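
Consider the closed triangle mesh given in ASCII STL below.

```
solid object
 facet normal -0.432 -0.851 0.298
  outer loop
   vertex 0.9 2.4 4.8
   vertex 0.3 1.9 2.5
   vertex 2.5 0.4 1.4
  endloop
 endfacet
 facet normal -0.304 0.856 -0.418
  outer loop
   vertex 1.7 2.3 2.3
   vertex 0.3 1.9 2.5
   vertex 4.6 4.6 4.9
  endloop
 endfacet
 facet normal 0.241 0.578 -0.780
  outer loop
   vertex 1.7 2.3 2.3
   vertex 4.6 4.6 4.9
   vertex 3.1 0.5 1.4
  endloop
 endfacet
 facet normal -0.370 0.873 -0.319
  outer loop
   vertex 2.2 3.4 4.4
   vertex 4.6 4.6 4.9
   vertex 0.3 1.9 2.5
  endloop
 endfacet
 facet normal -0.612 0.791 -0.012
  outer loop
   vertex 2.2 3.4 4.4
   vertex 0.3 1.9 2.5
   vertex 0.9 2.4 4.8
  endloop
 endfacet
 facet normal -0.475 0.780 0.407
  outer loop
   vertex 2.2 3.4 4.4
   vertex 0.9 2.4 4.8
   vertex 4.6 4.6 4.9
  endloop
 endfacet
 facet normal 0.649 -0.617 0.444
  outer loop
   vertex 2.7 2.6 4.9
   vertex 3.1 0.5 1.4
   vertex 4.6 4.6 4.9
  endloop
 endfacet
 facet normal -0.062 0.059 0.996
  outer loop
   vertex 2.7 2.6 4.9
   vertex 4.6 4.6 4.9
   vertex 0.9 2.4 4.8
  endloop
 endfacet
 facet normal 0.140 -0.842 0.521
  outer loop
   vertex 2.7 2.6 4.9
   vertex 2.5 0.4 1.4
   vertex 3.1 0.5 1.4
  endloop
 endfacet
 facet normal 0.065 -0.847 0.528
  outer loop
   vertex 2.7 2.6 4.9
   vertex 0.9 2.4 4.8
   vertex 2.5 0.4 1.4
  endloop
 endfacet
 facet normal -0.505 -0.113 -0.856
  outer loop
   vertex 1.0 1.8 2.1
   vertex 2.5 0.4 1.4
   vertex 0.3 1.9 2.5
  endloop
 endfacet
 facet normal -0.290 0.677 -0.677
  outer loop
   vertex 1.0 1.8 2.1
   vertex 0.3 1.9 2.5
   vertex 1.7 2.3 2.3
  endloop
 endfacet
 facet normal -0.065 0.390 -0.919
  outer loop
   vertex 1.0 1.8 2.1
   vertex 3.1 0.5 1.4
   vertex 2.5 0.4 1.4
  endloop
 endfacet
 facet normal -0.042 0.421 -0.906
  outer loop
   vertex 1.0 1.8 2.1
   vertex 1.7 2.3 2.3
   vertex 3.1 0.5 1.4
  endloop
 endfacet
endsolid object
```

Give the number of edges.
21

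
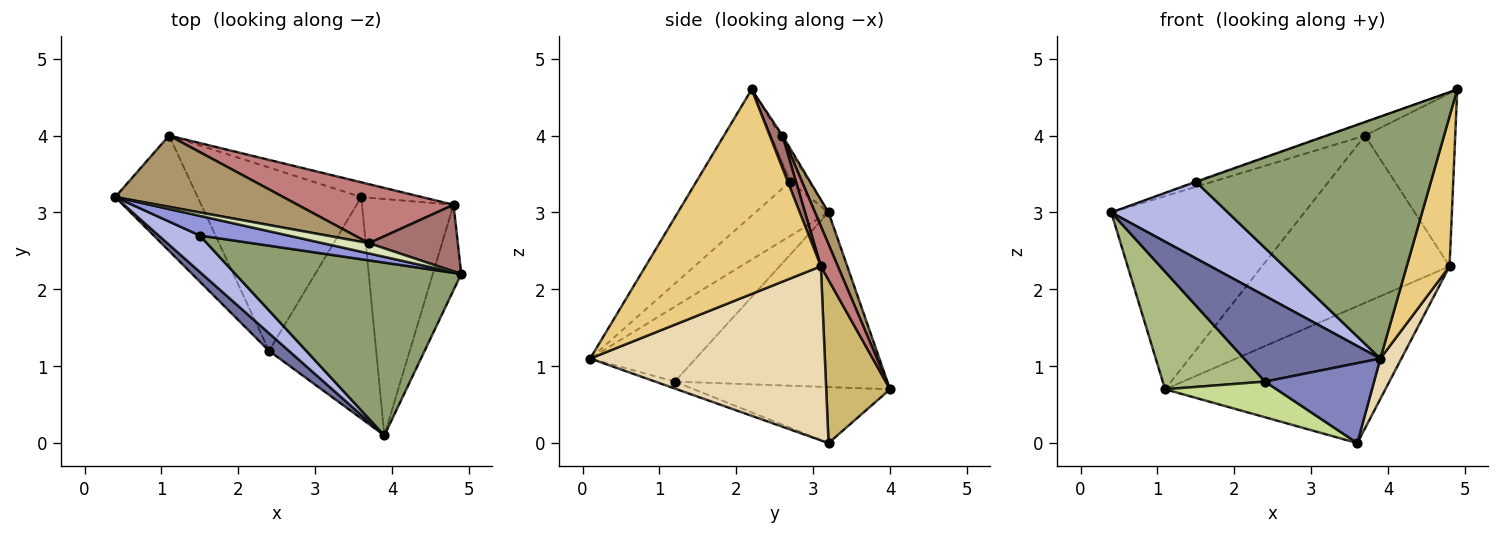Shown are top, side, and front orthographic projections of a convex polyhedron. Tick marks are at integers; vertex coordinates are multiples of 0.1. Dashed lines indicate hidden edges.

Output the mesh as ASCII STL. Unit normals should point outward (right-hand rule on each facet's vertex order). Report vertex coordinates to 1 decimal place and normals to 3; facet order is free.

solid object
 facet normal -0.604 -0.780 0.160
  outer loop
   vertex 2.4 1.2 0.8
   vertex 3.9 0.1 1.1
   vertex 0.4 3.2 3.0
  endloop
 endfacet
 facet normal -0.061 -0.339 -0.939
  outer loop
   vertex 2.4 1.2 0.8
   vertex 3.6 3.2 0.0
   vertex 3.9 0.1 1.1
  endloop
 endfacet
 facet normal -0.328 0.033 0.944
  outer loop
   vertex 1.5 2.7 3.4
   vertex 4.9 2.2 4.6
   vertex 0.4 3.2 3.0
  endloop
 endfacet
 facet normal -0.493 -0.786 0.374
  outer loop
   vertex 1.5 2.7 3.4
   vertex 0.4 3.2 3.0
   vertex 3.9 0.1 1.1
  endloop
 endfacet
 facet normal -0.309 -0.774 0.553
  outer loop
   vertex 1.5 2.7 3.4
   vertex 3.9 0.1 1.1
   vertex 4.9 2.2 4.6
  endloop
 endfacet
 facet normal -0.829 -0.399 -0.391
  outer loop
   vertex 1.1 4.0 0.7
   vertex 2.4 1.2 0.8
   vertex 0.4 3.2 3.0
  endloop
 endfacet
 facet normal -0.318 -0.181 -0.930
  outer loop
   vertex 1.1 4.0 0.7
   vertex 3.6 3.2 0.0
   vertex 2.4 1.2 0.8
  endloop
 endfacet
 facet normal -0.041 0.792 0.609
  outer loop
   vertex 3.7 2.6 4.0
   vertex 0.4 3.2 3.0
   vertex 4.9 2.2 4.6
  endloop
 endfacet
 facet normal 0.065 0.936 0.346
  outer loop
   vertex 3.7 2.6 4.0
   vertex 1.1 4.0 0.7
   vertex 0.4 3.2 3.0
  endloop
 endfacet
 facet normal 0.277 0.955 -0.103
  outer loop
   vertex 4.8 3.1 2.3
   vertex 3.6 3.2 0.0
   vertex 1.1 4.0 0.7
  endloop
 endfacet
 facet normal 0.963 -0.235 -0.134
  outer loop
   vertex 4.8 3.1 2.3
   vertex 4.9 2.2 4.6
   vertex 3.9 0.1 1.1
  endloop
 endfacet
 facet normal 0.882 -0.079 -0.464
  outer loop
   vertex 4.8 3.1 2.3
   vertex 3.9 0.1 1.1
   vertex 3.6 3.2 0.0
  endloop
 endfacet
 facet normal 0.130 0.925 0.356
  outer loop
   vertex 4.8 3.1 2.3
   vertex 3.7 2.6 4.0
   vertex 4.9 2.2 4.6
  endloop
 endfacet
 facet normal 0.085 0.940 0.331
  outer loop
   vertex 4.8 3.1 2.3
   vertex 1.1 4.0 0.7
   vertex 3.7 2.6 4.0
  endloop
 endfacet
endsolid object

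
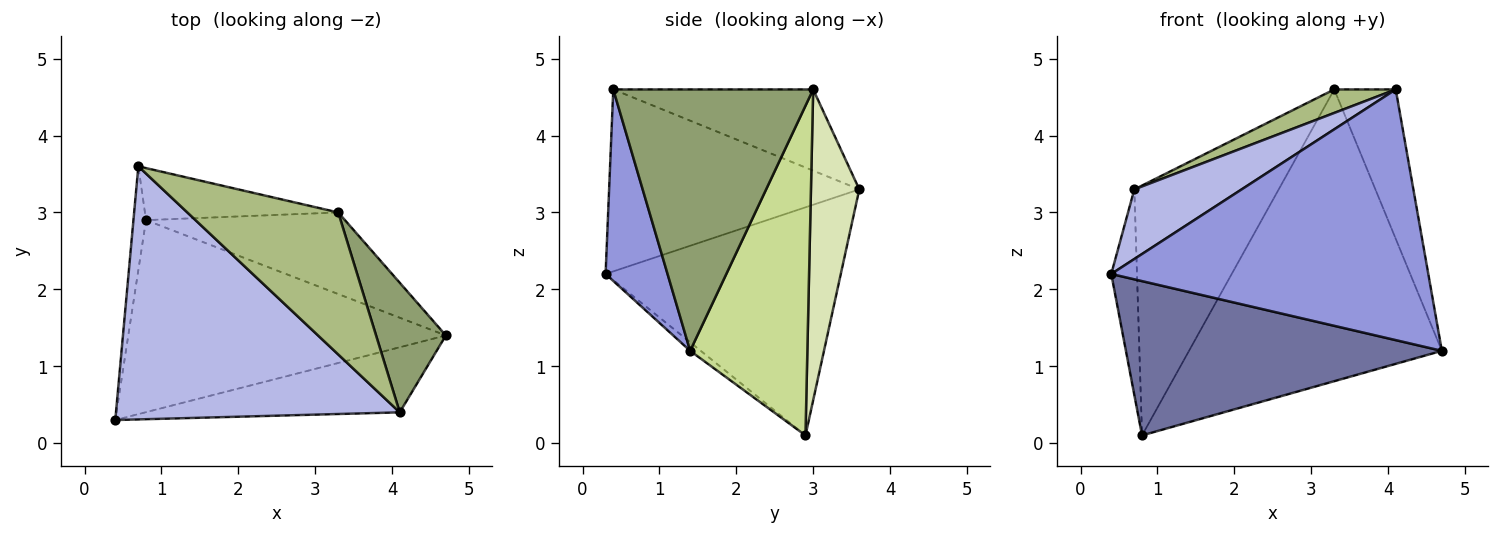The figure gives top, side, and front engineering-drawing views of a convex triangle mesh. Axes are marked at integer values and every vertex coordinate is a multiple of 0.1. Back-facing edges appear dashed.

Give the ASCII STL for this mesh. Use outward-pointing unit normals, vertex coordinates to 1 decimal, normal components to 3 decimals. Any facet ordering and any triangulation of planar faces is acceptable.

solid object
 facet normal -0.021 -0.626 -0.779
  outer loop
   vertex 0.8 2.9 0.1
   vertex 4.7 1.4 1.2
   vertex 0.4 0.3 2.2
  endloop
 endfacet
 facet normal -0.993 0.108 -0.055
  outer loop
   vertex 0.8 2.9 0.1
   vertex 0.4 0.3 2.2
   vertex 0.7 3.6 3.3
  endloop
 endfacet
 facet normal 0.186 -0.951 -0.247
  outer loop
   vertex 4.1 0.4 4.6
   vertex 0.4 0.3 2.2
   vertex 4.7 1.4 1.2
  endloop
 endfacet
 facet normal -0.526 -0.226 0.820
  outer loop
   vertex 4.1 0.4 4.6
   vertex 0.7 3.6 3.3
   vertex 0.4 0.3 2.2
  endloop
 endfacet
 facet normal 0.926 0.285 0.247
  outer loop
   vertex 3.3 3.0 4.6
   vertex 4.1 0.4 4.6
   vertex 4.7 1.4 1.2
  endloop
 endfacet
 facet normal -0.469 -0.144 0.871
  outer loop
   vertex 3.3 3.0 4.6
   vertex 0.7 3.6 3.3
   vertex 4.1 0.4 4.6
  endloop
 endfacet
 facet normal 0.408 0.879 -0.246
  outer loop
   vertex 3.3 3.0 4.6
   vertex 4.7 1.4 1.2
   vertex 0.8 2.9 0.1
  endloop
 endfacet
 facet normal 0.312 0.930 -0.194
  outer loop
   vertex 3.3 3.0 4.6
   vertex 0.8 2.9 0.1
   vertex 0.7 3.6 3.3
  endloop
 endfacet
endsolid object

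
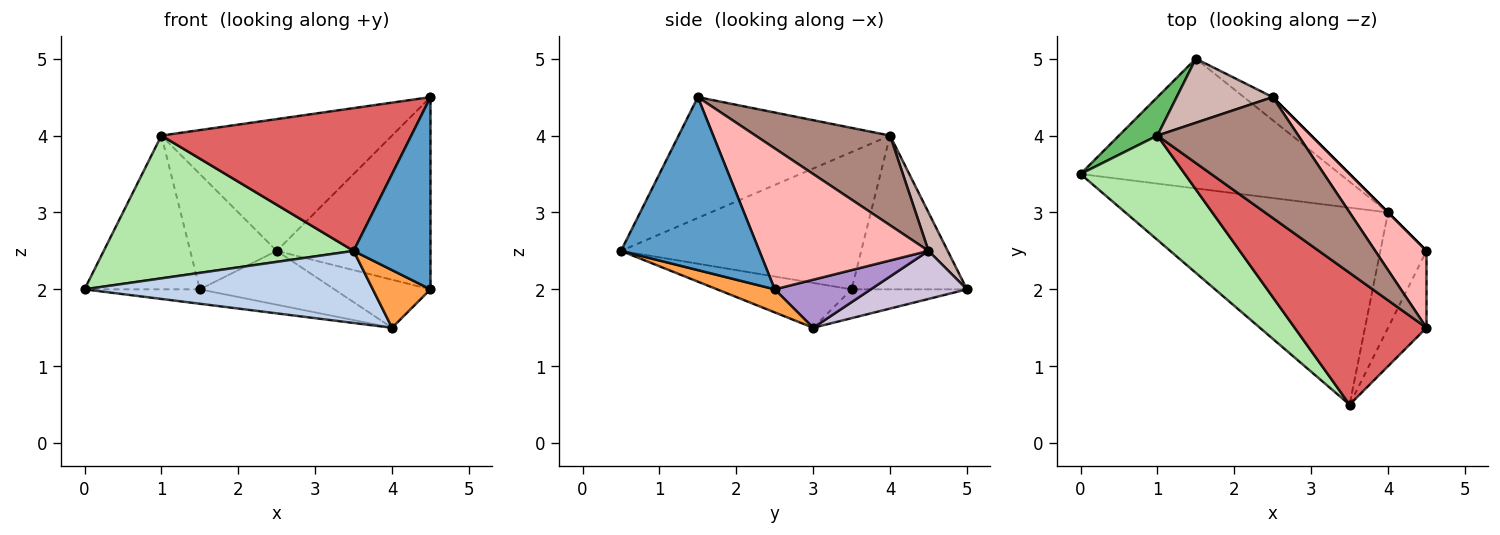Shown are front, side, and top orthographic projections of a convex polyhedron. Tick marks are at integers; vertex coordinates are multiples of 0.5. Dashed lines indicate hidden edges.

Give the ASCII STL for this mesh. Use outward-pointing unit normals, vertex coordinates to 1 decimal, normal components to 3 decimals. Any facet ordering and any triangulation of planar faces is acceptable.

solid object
 facet normal 0.858 -0.477 -0.191
  outer loop
   vertex 4.5 1.5 4.5
   vertex 3.5 0.5 2.5
   vertex 4.5 2.5 2.0
  endloop
 endfacet
 facet normal -0.158 -0.339 -0.927
  outer loop
   vertex 4.0 3.0 1.5
   vertex 3.5 0.5 2.5
   vertex 0.0 3.5 2.0
  endloop
 endfacet
 facet normal 0.408 -0.408 -0.816
  outer loop
   vertex 4.0 3.0 1.5
   vertex 4.5 2.5 2.0
   vertex 3.5 0.5 2.5
  endloop
 endfacet
 facet normal -0.110 0.110 -0.988
  outer loop
   vertex 4.0 3.0 1.5
   vertex 0.0 3.5 2.0
   vertex 1.5 5.0 2.0
  endloop
 endfacet
 facet normal -0.696 0.696 0.174
  outer loop
   vertex 1.0 4.0 4.0
   vertex 1.5 5.0 2.0
   vertex 0.0 3.5 2.0
  endloop
 endfacet
 facet normal -0.613 -0.638 0.466
  outer loop
   vertex 1.0 4.0 4.0
   vertex 0.0 3.5 2.0
   vertex 3.5 0.5 2.5
  endloop
 endfacet
 facet normal -0.528 -0.624 0.576
  outer loop
   vertex 1.0 4.0 4.0
   vertex 3.5 0.5 2.5
   vertex 4.5 1.5 4.5
  endloop
 endfacet
 facet normal 0.715 0.650 0.260
  outer loop
   vertex 2.5 4.5 2.5
   vertex 4.5 1.5 4.5
   vertex 4.5 2.5 2.0
  endloop
 endfacet
 facet normal 0.707 0.707 0.000
  outer loop
   vertex 2.5 4.5 2.5
   vertex 4.5 2.5 2.0
   vertex 4.0 3.0 1.5
  endloop
 endfacet
 facet normal 0.549 0.768 -0.329
  outer loop
   vertex 2.5 4.5 2.5
   vertex 4.0 3.0 1.5
   vertex 1.5 5.0 2.0
  endloop
 endfacet
 facet normal 0.395 0.677 0.621
  outer loop
   vertex 2.5 4.5 2.5
   vertex 1.0 4.0 4.0
   vertex 4.5 1.5 4.5
  endloop
 endfacet
 facet normal 0.191 0.858 0.477
  outer loop
   vertex 2.5 4.5 2.5
   vertex 1.5 5.0 2.0
   vertex 1.0 4.0 4.0
  endloop
 endfacet
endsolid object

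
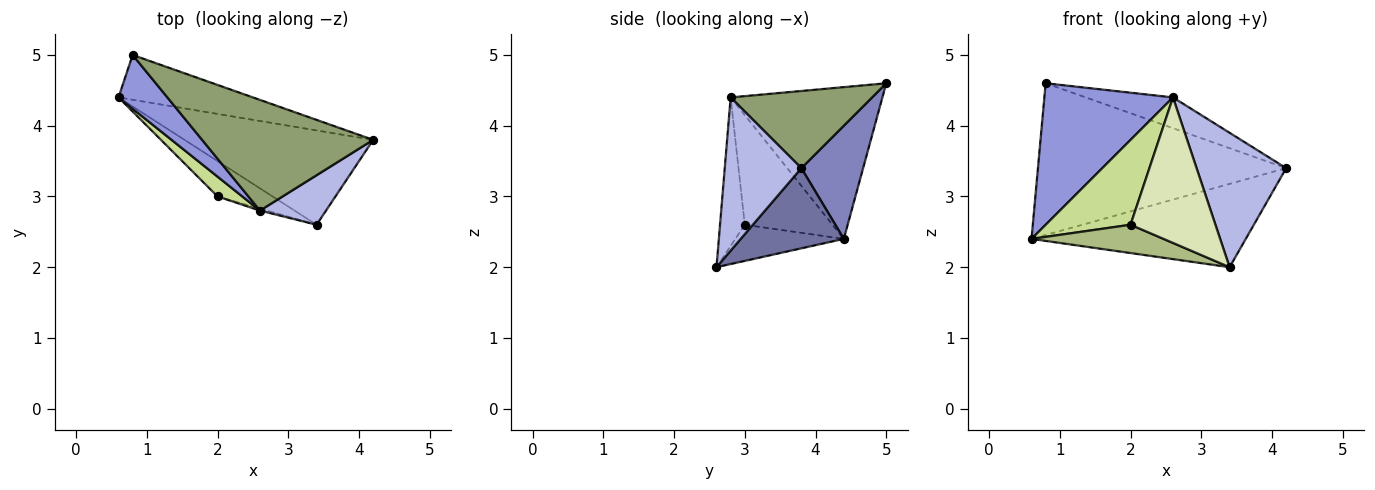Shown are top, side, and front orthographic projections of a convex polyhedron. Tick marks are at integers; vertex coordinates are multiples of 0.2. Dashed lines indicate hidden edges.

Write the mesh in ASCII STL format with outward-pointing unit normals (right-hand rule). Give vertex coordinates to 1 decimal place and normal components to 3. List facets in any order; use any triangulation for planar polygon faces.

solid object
 facet normal 0.304 0.631 -0.714
  outer loop
   vertex 3.4 2.6 2.0
   vertex 0.6 4.4 2.4
   vertex 4.2 3.8 3.4
  endloop
 endfacet
 facet normal 0.232 0.933 -0.276
  outer loop
   vertex 0.8 5.0 4.6
   vertex 4.2 3.8 3.4
   vertex 0.6 4.4 2.4
  endloop
 endfacet
 facet normal -0.741 -0.628 0.239
  outer loop
   vertex 2.6 2.8 4.4
   vertex 0.8 5.0 4.6
   vertex 0.6 4.4 2.4
  endloop
 endfacet
 facet normal 0.626 -0.732 0.270
  outer loop
   vertex 2.6 2.8 4.4
   vertex 3.4 2.6 2.0
   vertex 4.2 3.8 3.4
  endloop
 endfacet
 facet normal 0.399 0.246 0.884
  outer loop
   vertex 2.6 2.8 4.4
   vertex 4.2 3.8 3.4
   vertex 0.8 5.0 4.6
  endloop
 endfacet
 facet normal -0.457 -0.556 -0.695
  outer loop
   vertex 2.0 3.0 2.6
   vertex 0.6 4.4 2.4
   vertex 3.4 2.6 2.0
  endloop
 endfacet
 facet normal -0.709 -0.686 0.160
  outer loop
   vertex 2.0 3.0 2.6
   vertex 2.6 2.8 4.4
   vertex 0.6 4.4 2.4
  endloop
 endfacet
 facet normal -0.280 -0.960 -0.013
  outer loop
   vertex 2.0 3.0 2.6
   vertex 3.4 2.6 2.0
   vertex 2.6 2.8 4.4
  endloop
 endfacet
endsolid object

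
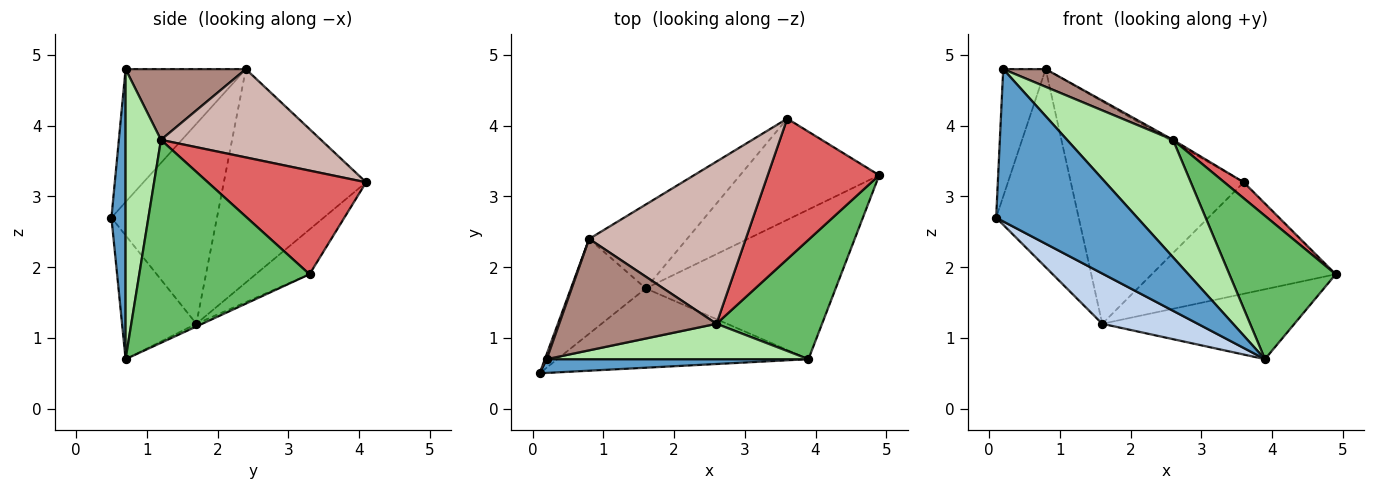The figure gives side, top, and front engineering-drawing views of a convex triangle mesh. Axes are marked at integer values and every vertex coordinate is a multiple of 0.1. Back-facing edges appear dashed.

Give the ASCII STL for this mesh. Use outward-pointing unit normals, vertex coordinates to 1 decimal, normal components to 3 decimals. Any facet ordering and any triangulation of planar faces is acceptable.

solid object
 facet normal 0.099 -0.991 0.090
  outer loop
   vertex 0.2 0.7 4.8
   vertex 0.1 0.5 2.7
   vertex 3.9 0.7 0.7
  endloop
 endfacet
 facet normal -0.384 -0.494 -0.780
  outer loop
   vertex 1.6 1.7 1.2
   vertex 3.9 0.7 0.7
   vertex 0.1 0.5 2.7
  endloop
 endfacet
 facet normal -0.013 0.423 -0.906
  outer loop
   vertex 1.6 1.7 1.2
   vertex 4.9 3.3 1.9
   vertex 3.9 0.7 0.7
  endloop
 endfacet
 facet normal -0.212 0.724 -0.657
  outer loop
   vertex 1.6 1.7 1.2
   vertex 3.6 4.1 3.2
   vertex 4.9 3.3 1.9
  endloop
 endfacet
 facet normal 0.776 -0.485 0.404
  outer loop
   vertex 2.6 1.2 3.8
   vertex 3.9 0.7 0.7
   vertex 4.9 3.3 1.9
  endloop
 endfacet
 facet normal 0.304 -0.912 0.275
  outer loop
   vertex 2.6 1.2 3.8
   vertex 0.2 0.7 4.8
   vertex 3.9 0.7 0.7
  endloop
 endfacet
 facet normal 0.679 -0.083 0.730
  outer loop
   vertex 2.6 1.2 3.8
   vertex 4.9 3.3 1.9
   vertex 3.6 4.1 3.2
  endloop
 endfacet
 facet normal -0.943 0.333 0.013
  outer loop
   vertex 0.8 2.4 4.8
   vertex 0.1 0.5 2.7
   vertex 0.2 0.7 4.8
  endloop
 endfacet
 facet normal -0.756 0.591 -0.283
  outer loop
   vertex 0.8 2.4 4.8
   vertex 1.6 1.7 1.2
   vertex 0.1 0.5 2.7
  endloop
 endfacet
 facet normal -0.610 0.741 -0.280
  outer loop
   vertex 0.8 2.4 4.8
   vertex 3.6 4.1 3.2
   vertex 1.6 1.7 1.2
  endloop
 endfacet
 facet normal 0.406 -0.143 0.903
  outer loop
   vertex 0.8 2.4 4.8
   vertex 0.2 0.7 4.8
   vertex 2.6 1.2 3.8
  endloop
 endfacet
 facet normal 0.491 0.011 0.871
  outer loop
   vertex 0.8 2.4 4.8
   vertex 2.6 1.2 3.8
   vertex 3.6 4.1 3.2
  endloop
 endfacet
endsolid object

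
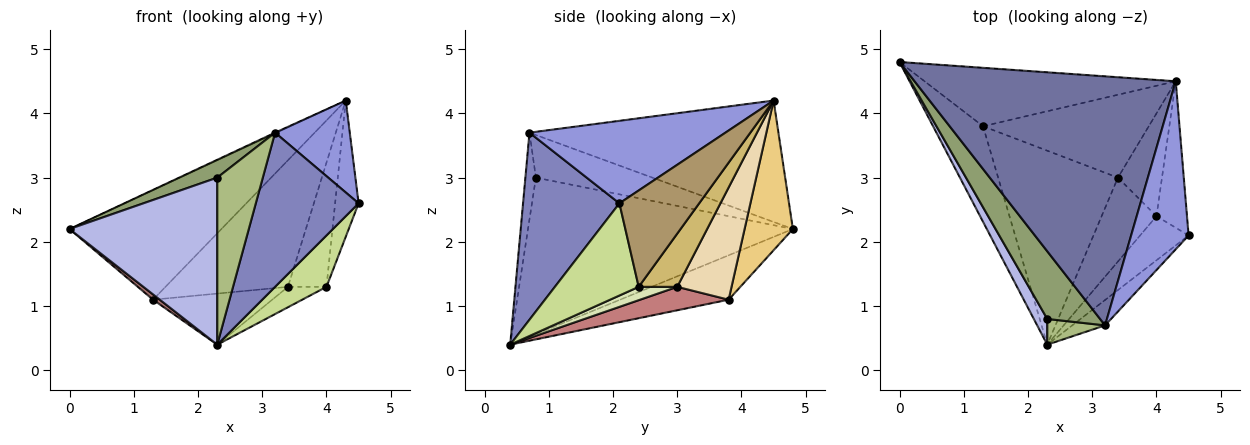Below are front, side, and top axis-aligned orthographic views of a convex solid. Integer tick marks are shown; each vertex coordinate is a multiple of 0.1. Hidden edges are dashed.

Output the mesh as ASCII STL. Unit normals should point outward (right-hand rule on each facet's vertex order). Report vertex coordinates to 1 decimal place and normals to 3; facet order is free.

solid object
 facet normal -0.422 0.003 0.907
  outer loop
   vertex 3.2 0.7 3.7
   vertex 4.3 4.5 4.2
   vertex 0.0 4.8 2.2
  endloop
 endfacet
 facet normal 0.679 -0.724 -0.119
  outer loop
   vertex 3.2 0.7 3.7
   vertex 2.3 0.4 0.4
   vertex 4.5 2.1 2.6
  endloop
 endfacet
 facet normal 0.783 -0.298 0.546
  outer loop
   vertex 3.2 0.7 3.7
   vertex 4.5 2.1 2.6
   vertex 4.3 4.5 4.2
  endloop
 endfacet
 facet normal -0.871 -0.486 0.075
  outer loop
   vertex 2.3 0.8 3.0
   vertex 0.0 4.8 2.2
   vertex 2.3 0.4 0.4
  endloop
 endfacet
 facet normal -0.615 -0.201 0.762
  outer loop
   vertex 2.3 0.8 3.0
   vertex 3.2 0.7 3.7
   vertex 0.0 4.8 2.2
  endloop
 endfacet
 facet normal -0.222 -0.964 0.148
  outer loop
   vertex 2.3 0.8 3.0
   vertex 2.3 0.4 0.4
   vertex 3.2 0.7 3.7
  endloop
 endfacet
 facet normal 0.778 -0.477 -0.409
  outer loop
   vertex 4.0 2.4 1.3
   vertex 4.5 2.1 2.6
   vertex 2.3 0.4 0.4
  endloop
 endfacet
 facet normal 0.230 0.230 -0.946
  outer loop
   vertex 4.0 2.4 1.3
   vertex 2.3 0.4 0.4
   vertex 3.4 3.0 1.3
  endloop
 endfacet
 facet normal 0.918 0.270 -0.291
  outer loop
   vertex 4.0 2.4 1.3
   vertex 4.3 4.5 4.2
   vertex 4.5 2.1 2.6
  endloop
 endfacet
 facet normal 0.610 0.610 -0.505
  outer loop
   vertex 4.0 2.4 1.3
   vertex 3.4 3.0 1.3
   vertex 4.3 4.5 4.2
  endloop
 endfacet
 facet normal 0.270 0.850 -0.453
  outer loop
   vertex 1.3 3.8 1.1
   vertex 0.0 4.8 2.2
   vertex 4.3 4.5 4.2
  endloop
 endfacet
 facet normal 0.348 0.784 -0.514
  outer loop
   vertex 1.3 3.8 1.1
   vertex 4.3 4.5 4.2
   vertex 3.4 3.0 1.3
  endloop
 endfacet
 facet normal -0.664 -0.041 -0.747
  outer loop
   vertex 1.3 3.8 1.1
   vertex 2.3 0.4 0.4
   vertex 0.0 4.8 2.2
  endloop
 endfacet
 facet normal 0.186 0.250 -0.950
  outer loop
   vertex 1.3 3.8 1.1
   vertex 3.4 3.0 1.3
   vertex 2.3 0.4 0.4
  endloop
 endfacet
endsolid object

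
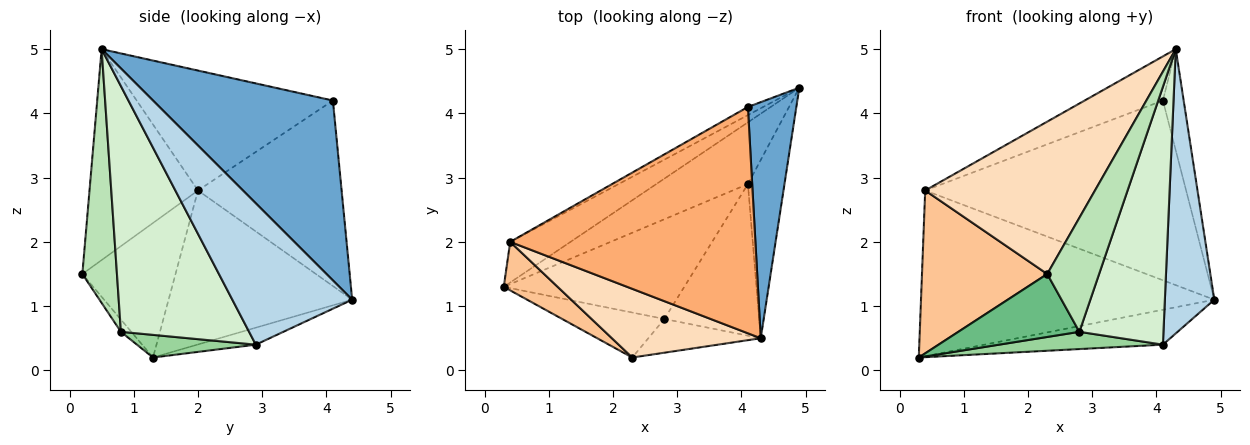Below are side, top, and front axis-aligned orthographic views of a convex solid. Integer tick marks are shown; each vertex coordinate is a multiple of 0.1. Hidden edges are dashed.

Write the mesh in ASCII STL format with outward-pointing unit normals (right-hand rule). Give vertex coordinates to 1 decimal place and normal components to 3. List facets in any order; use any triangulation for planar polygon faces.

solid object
 facet normal 0.960 0.111 0.258
  outer loop
   vertex 4.1 4.1 4.2
   vertex 4.3 0.5 5.0
   vertex 4.9 4.4 1.1
  endloop
 endfacet
 facet normal -0.159 0.486 -0.859
  outer loop
   vertex 4.1 2.9 0.4
   vertex 0.3 1.3 0.2
   vertex 4.9 4.4 1.1
  endloop
 endfacet
 facet normal 0.899 -0.371 -0.233
  outer loop
   vertex 4.1 2.9 0.4
   vertex 4.9 4.4 1.1
   vertex 4.3 0.5 5.0
  endloop
 endfacet
 facet normal -0.519 0.830 -0.203
  outer loop
   vertex 0.4 2.0 2.8
   vertex 4.9 4.4 1.1
   vertex 0.3 1.3 0.2
  endloop
 endfacet
 facet normal -0.482 0.875 -0.040
  outer loop
   vertex 0.4 2.0 2.8
   vertex 4.1 4.1 4.2
   vertex 4.9 4.4 1.1
  endloop
 endfacet
 facet normal -0.433 0.173 0.885
  outer loop
   vertex 0.4 2.0 2.8
   vertex 4.3 0.5 5.0
   vertex 4.1 4.1 4.2
  endloop
 endfacet
 facet normal -0.580 -0.780 0.232
  outer loop
   vertex 0.4 2.0 2.8
   vertex 0.3 1.3 0.2
   vertex 2.3 0.2 1.5
  endloop
 endfacet
 facet normal -0.503 -0.788 0.355
  outer loop
   vertex 0.4 2.0 2.8
   vertex 2.3 0.2 1.5
   vertex 4.3 0.5 5.0
  endloop
 endfacet
 facet normal -0.070 -0.812 -0.580
  outer loop
   vertex 2.8 0.8 0.6
   vertex 2.3 0.2 1.5
   vertex 0.3 1.3 0.2
  endloop
 endfacet
 facet normal 0.123 -0.169 -0.978
  outer loop
   vertex 2.8 0.8 0.6
   vertex 0.3 1.3 0.2
   vertex 4.1 2.9 0.4
  endloop
 endfacet
 facet normal 0.539 -0.808 -0.239
  outer loop
   vertex 2.8 0.8 0.6
   vertex 4.3 0.5 5.0
   vertex 2.3 0.2 1.5
  endloop
 endfacet
 facet normal 0.796 -0.522 -0.307
  outer loop
   vertex 2.8 0.8 0.6
   vertex 4.1 2.9 0.4
   vertex 4.3 0.5 5.0
  endloop
 endfacet
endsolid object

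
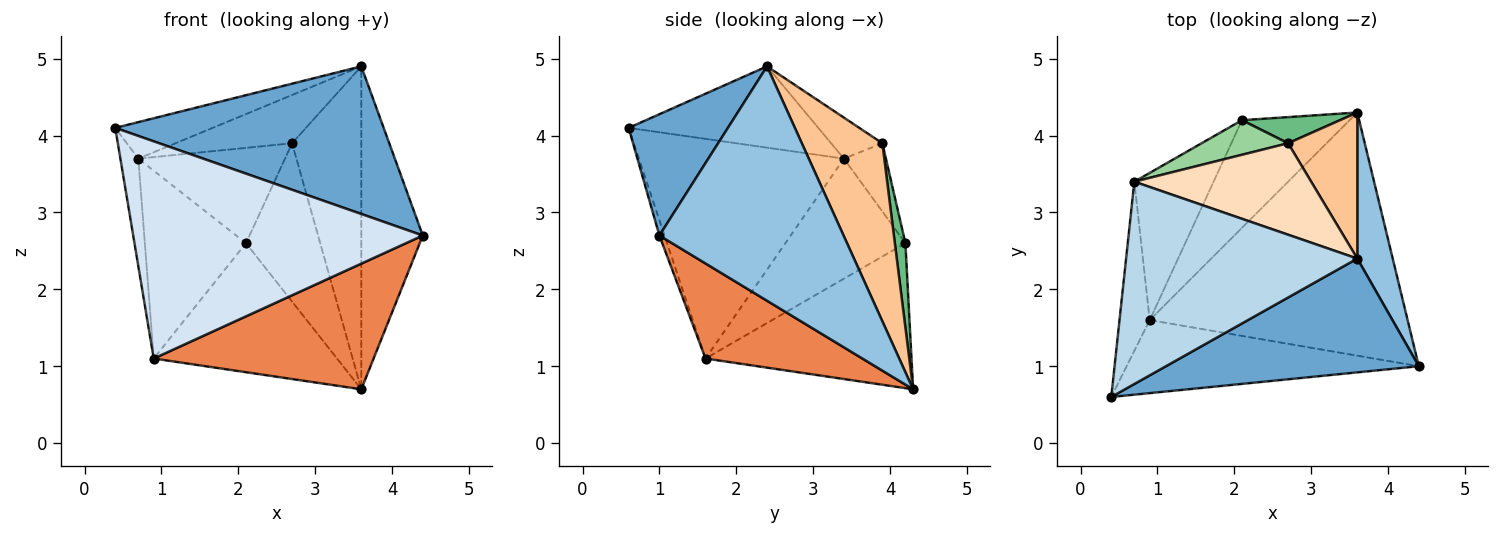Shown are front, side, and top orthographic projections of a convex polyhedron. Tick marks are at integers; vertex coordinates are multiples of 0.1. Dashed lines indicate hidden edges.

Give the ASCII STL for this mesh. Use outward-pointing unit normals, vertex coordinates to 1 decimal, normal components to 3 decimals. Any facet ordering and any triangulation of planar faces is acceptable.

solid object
 facet normal 0.281 -0.760 0.586
  outer loop
   vertex 3.6 2.4 4.9
   vertex 0.4 0.6 4.1
   vertex 4.4 1.0 2.7
  endloop
 endfacet
 facet normal 0.939 0.314 0.142
  outer loop
   vertex 3.6 2.4 4.9
   vertex 4.4 1.0 2.7
   vertex 3.6 4.3 0.7
  endloop
 endfacet
 facet normal -0.327 0.168 0.930
  outer loop
   vertex 0.7 3.4 3.7
   vertex 0.4 0.6 4.1
   vertex 3.6 2.4 4.9
  endloop
 endfacet
 facet normal -0.017 -0.948 -0.319
  outer loop
   vertex 0.9 1.6 1.1
   vertex 4.4 1.0 2.7
   vertex 0.4 0.6 4.1
  endloop
 endfacet
 facet normal 0.311 -0.436 -0.844
  outer loop
   vertex 0.9 1.6 1.1
   vertex 3.6 4.3 0.7
   vertex 4.4 1.0 2.7
  endloop
 endfacet
 facet normal -0.987 0.086 -0.136
  outer loop
   vertex 0.9 1.6 1.1
   vertex 0.4 0.6 4.1
   vertex 0.7 3.4 3.7
  endloop
 endfacet
 facet normal 0.728 0.625 0.283
  outer loop
   vertex 2.7 3.9 3.9
   vertex 3.6 2.4 4.9
   vertex 3.6 4.3 0.7
  endloop
 endfacet
 facet normal -0.201 0.457 0.866
  outer loop
   vertex 2.7 3.9 3.9
   vertex 0.7 3.4 3.7
   vertex 3.6 2.4 4.9
  endloop
 endfacet
 facet normal 0.139 0.977 0.161
  outer loop
   vertex 2.1 4.2 2.6
   vertex 2.7 3.9 3.9
   vertex 3.6 4.3 0.7
  endloop
 endfacet
 facet normal -0.260 0.908 0.329
  outer loop
   vertex 2.1 4.2 2.6
   vertex 0.7 3.4 3.7
   vertex 2.7 3.9 3.9
  endloop
 endfacet
 facet normal -0.653 0.581 -0.485
  outer loop
   vertex 2.1 4.2 2.6
   vertex 3.6 4.3 0.7
   vertex 0.9 1.6 1.1
  endloop
 endfacet
 facet normal -0.683 0.575 -0.451
  outer loop
   vertex 2.1 4.2 2.6
   vertex 0.9 1.6 1.1
   vertex 0.7 3.4 3.7
  endloop
 endfacet
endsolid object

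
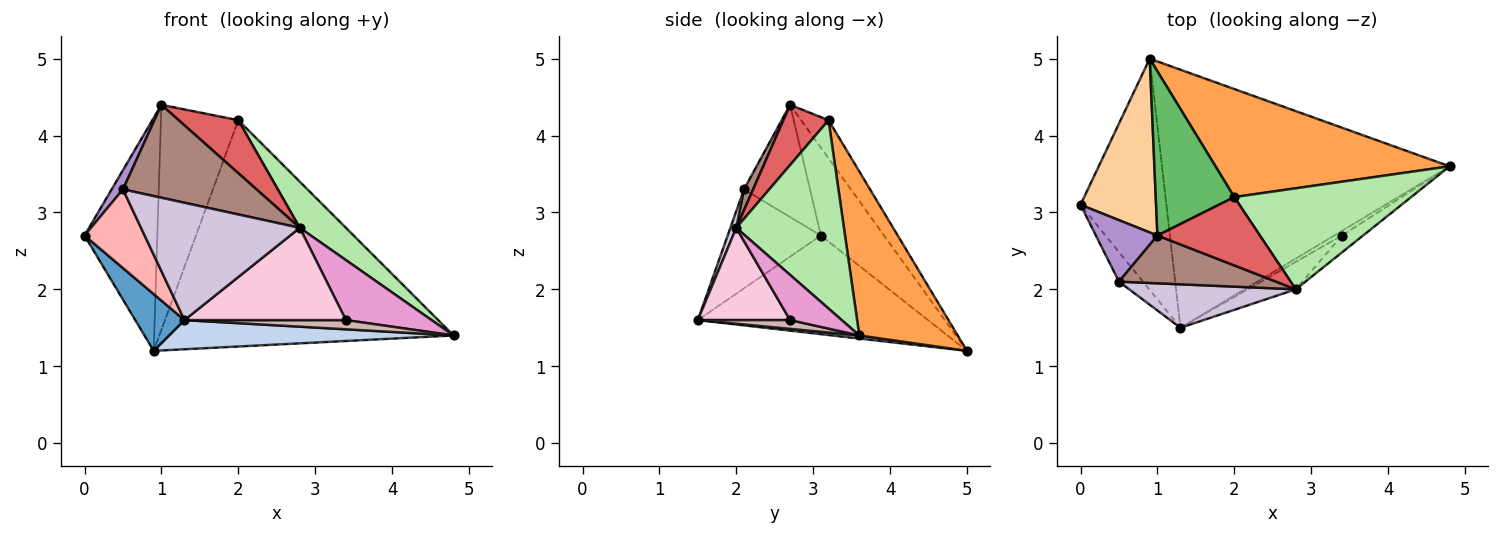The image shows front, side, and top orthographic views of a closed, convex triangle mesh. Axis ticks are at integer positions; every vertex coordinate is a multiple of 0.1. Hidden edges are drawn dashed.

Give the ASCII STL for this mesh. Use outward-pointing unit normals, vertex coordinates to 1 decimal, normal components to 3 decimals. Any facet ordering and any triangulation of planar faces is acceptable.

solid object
 facet normal -0.745 -0.159 -0.648
  outer loop
   vertex 1.3 1.5 1.6
   vertex 0.0 3.1 2.7
   vertex 0.9 5.0 1.2
  endloop
 endfacet
 facet normal 0.011 -0.112 -0.994
  outer loop
   vertex 1.3 1.5 1.6
   vertex 0.9 5.0 1.2
   vertex 4.8 3.6 1.4
  endloop
 endfacet
 facet normal 0.289 0.864 0.412
  outer loop
   vertex 2.0 3.2 4.2
   vertex 4.8 3.6 1.4
   vertex 0.9 5.0 1.2
  endloop
 endfacet
 facet normal -0.571 0.658 0.491
  outer loop
   vertex 1.0 2.7 4.4
   vertex 0.9 5.0 1.2
   vertex 0.0 3.1 2.7
  endloop
 endfacet
 facet normal -0.275 0.777 0.567
  outer loop
   vertex 1.0 2.7 4.4
   vertex 2.0 3.2 4.2
   vertex 0.9 5.0 1.2
  endloop
 endfacet
 facet normal 0.696 -0.298 0.653
  outer loop
   vertex 2.8 2.0 2.8
   vertex 4.8 3.6 1.4
   vertex 2.0 3.2 4.2
  endloop
 endfacet
 facet normal 0.421 -0.556 0.717
  outer loop
   vertex 2.8 2.0 2.8
   vertex 2.0 3.2 4.2
   vertex 1.0 2.7 4.4
  endloop
 endfacet
 facet normal -0.823 -0.531 -0.200
  outer loop
   vertex 0.5 2.1 3.3
   vertex 0.0 3.1 2.7
   vertex 1.3 1.5 1.6
  endloop
 endfacet
 facet normal -0.867 -0.149 0.475
  outer loop
   vertex 0.5 2.1 3.3
   vertex 1.0 2.7 4.4
   vertex 0.0 3.1 2.7
  endloop
 endfacet
 facet normal 0.035 -0.937 0.347
  outer loop
   vertex 0.5 2.1 3.3
   vertex 1.3 1.5 1.6
   vertex 2.8 2.0 2.8
  endloop
 endfacet
 facet normal 0.061 -0.888 0.457
  outer loop
   vertex 0.5 2.1 3.3
   vertex 2.8 2.0 2.8
   vertex 1.0 2.7 4.4
  endloop
 endfacet
 facet normal 0.455 -0.796 -0.398
  outer loop
   vertex 3.4 2.7 1.6
   vertex 1.3 1.5 1.6
   vertex 4.8 3.6 1.4
  endloop
 endfacet
 facet normal 0.502 -0.833 -0.235
  outer loop
   vertex 3.4 2.7 1.6
   vertex 4.8 3.6 1.4
   vertex 2.8 2.0 2.8
  endloop
 endfacet
 facet normal 0.480 -0.841 -0.250
  outer loop
   vertex 3.4 2.7 1.6
   vertex 2.8 2.0 2.8
   vertex 1.3 1.5 1.6
  endloop
 endfacet
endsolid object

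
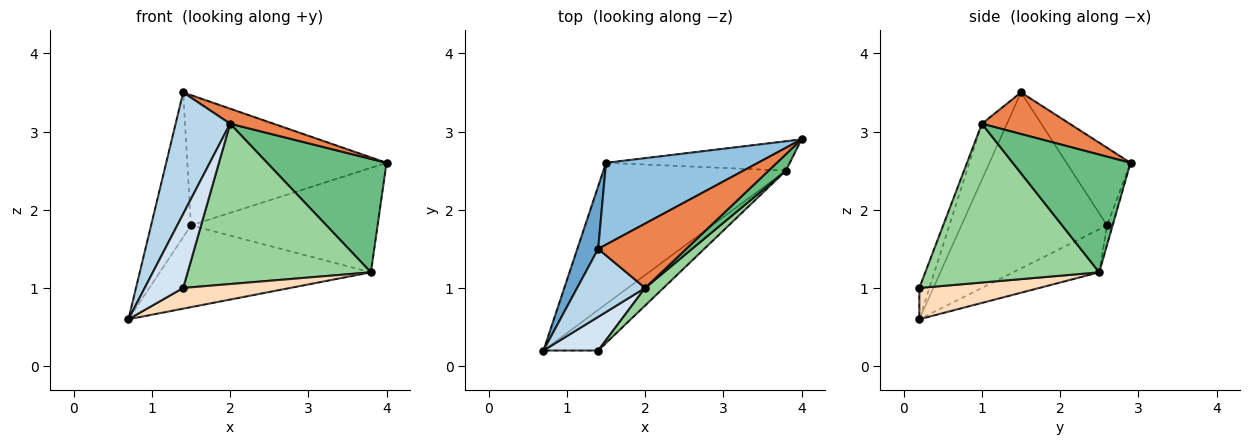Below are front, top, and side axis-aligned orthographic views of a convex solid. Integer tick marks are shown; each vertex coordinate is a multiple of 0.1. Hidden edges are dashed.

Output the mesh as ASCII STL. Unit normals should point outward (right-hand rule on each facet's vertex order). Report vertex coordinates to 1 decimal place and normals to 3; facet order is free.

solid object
 facet normal -0.958 0.263 0.114
  outer loop
   vertex 1.5 2.6 1.8
   vertex 0.7 0.2 0.6
   vertex 1.4 1.5 3.5
  endloop
 endfacet
 facet normal -0.262 0.817 0.513
  outer loop
   vertex 1.5 2.6 1.8
   vertex 1.4 1.5 3.5
   vertex 4.0 2.9 2.6
  endloop
 endfacet
 facet normal -0.373 -0.810 0.453
  outer loop
   vertex 2.0 1.0 3.1
   vertex 1.4 1.5 3.5
   vertex 0.7 0.2 0.6
  endloop
 endfacet
 facet normal -0.230 -0.886 0.403
  outer loop
   vertex 2.0 1.0 3.1
   vertex 0.7 0.2 0.6
   vertex 1.4 0.2 1.0
  endloop
 endfacet
 facet normal 0.418 -0.207 0.885
  outer loop
   vertex 2.0 1.0 3.1
   vertex 4.0 2.9 2.6
   vertex 1.4 1.5 3.5
  endloop
 endfacet
 facet normal -0.200 0.491 -0.848
  outer loop
   vertex 3.8 2.5 1.2
   vertex 0.7 0.2 0.6
   vertex 1.5 2.6 1.8
  endloop
 endfacet
 facet normal -0.029 0.962 -0.271
  outer loop
   vertex 3.8 2.5 1.2
   vertex 1.5 2.6 1.8
   vertex 4.0 2.9 2.6
  endloop
 endfacet
 facet normal 0.454 -0.404 -0.794
  outer loop
   vertex 3.8 2.5 1.2
   vertex 1.4 0.2 1.0
   vertex 0.7 0.2 0.6
  endloop
 endfacet
 facet normal 0.698 -0.708 0.103
  outer loop
   vertex 3.8 2.5 1.2
   vertex 4.0 2.9 2.6
   vertex 2.0 1.0 3.1
  endloop
 endfacet
 facet normal 0.686 -0.723 0.079
  outer loop
   vertex 3.8 2.5 1.2
   vertex 2.0 1.0 3.1
   vertex 1.4 0.2 1.0
  endloop
 endfacet
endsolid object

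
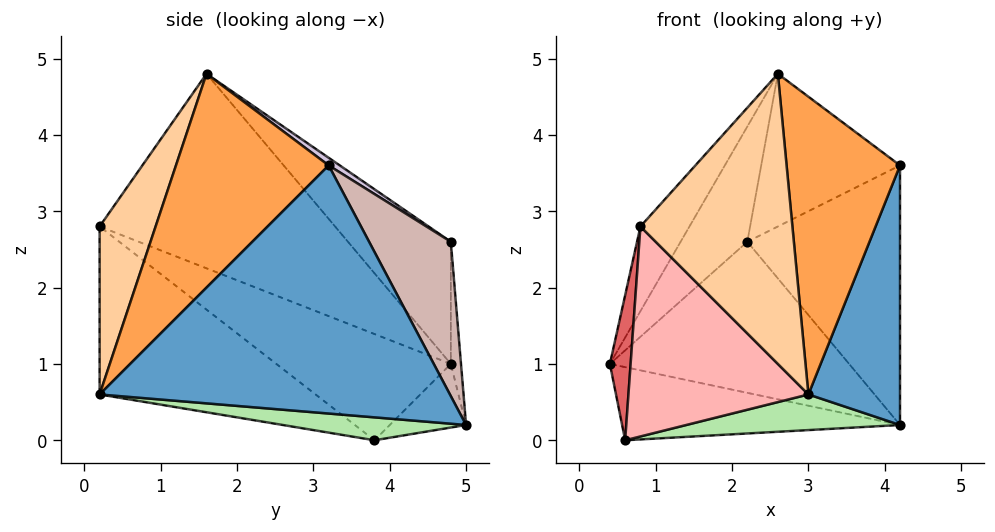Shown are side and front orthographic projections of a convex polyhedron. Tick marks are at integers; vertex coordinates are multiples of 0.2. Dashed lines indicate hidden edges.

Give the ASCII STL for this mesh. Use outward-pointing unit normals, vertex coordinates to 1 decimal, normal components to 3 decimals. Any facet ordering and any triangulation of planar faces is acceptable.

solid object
 facet normal 0.959 -0.251 -0.133
  outer loop
   vertex 3.0 0.2 0.6
   vertex 4.2 5.0 0.2
   vertex 4.2 3.2 3.6
  endloop
 endfacet
 facet normal -0.788 0.164 0.594
  outer loop
   vertex 2.6 1.6 4.8
   vertex 0.4 4.8 1.0
   vertex 0.8 0.2 2.8
  endloop
 endfacet
 facet normal 0.774 -0.575 0.265
  outer loop
   vertex 2.6 1.6 4.8
   vertex 3.0 0.2 0.6
   vertex 4.2 3.2 3.6
  endloop
 endfacet
 facet normal 0.327 -0.887 0.327
  outer loop
   vertex 2.6 1.6 4.8
   vertex 0.8 0.2 2.8
   vertex 3.0 0.2 0.6
  endloop
 endfacet
 facet normal -0.186 0.676 -0.713
  outer loop
   vertex 0.6 3.8 0.0
   vertex 0.4 4.8 1.0
   vertex 4.2 5.0 0.2
  endloop
 endfacet
 facet normal 0.090 -0.105 -0.990
  outer loop
   vertex 0.6 3.8 0.0
   vertex 4.2 5.0 0.2
   vertex 3.0 0.2 0.6
  endloop
 endfacet
 facet normal -0.990 -0.118 -0.080
  outer loop
   vertex 0.6 3.8 0.0
   vertex 0.8 0.2 2.8
   vertex 0.4 4.8 1.0
  endloop
 endfacet
 facet normal -0.609 -0.508 -0.609
  outer loop
   vertex 0.6 3.8 0.0
   vertex 3.0 0.2 0.6
   vertex 0.8 0.2 2.8
  endloop
 endfacet
 facet normal -0.610 0.396 0.686
  outer loop
   vertex 2.2 4.8 2.6
   vertex 0.4 4.8 1.0
   vertex 2.6 1.6 4.8
  endloop
 endfacet
 facet normal 0.046 0.570 0.821
  outer loop
   vertex 2.2 4.8 2.6
   vertex 2.6 1.6 4.8
   vertex 4.2 3.2 3.6
  endloop
 endfacet
 facet normal -0.042 0.998 0.048
  outer loop
   vertex 2.2 4.8 2.6
   vertex 4.2 5.0 0.2
   vertex 0.4 4.8 1.0
  endloop
 endfacet
 facet normal 0.428 0.799 0.423
  outer loop
   vertex 2.2 4.8 2.6
   vertex 4.2 3.2 3.6
   vertex 4.2 5.0 0.2
  endloop
 endfacet
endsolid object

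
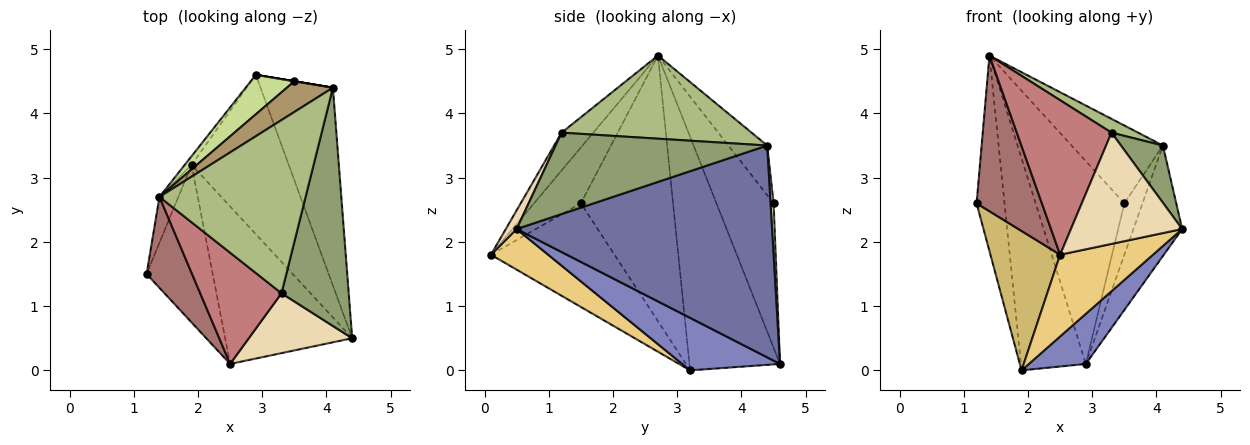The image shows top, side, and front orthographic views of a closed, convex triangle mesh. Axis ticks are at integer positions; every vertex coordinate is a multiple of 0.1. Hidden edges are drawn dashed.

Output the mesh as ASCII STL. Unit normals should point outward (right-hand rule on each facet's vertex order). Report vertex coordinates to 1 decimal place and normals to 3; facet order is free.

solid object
 facet normal 0.931 0.178 -0.318
  outer loop
   vertex 4.1 4.4 3.5
   vertex 4.4 0.5 2.2
   vertex 2.9 4.6 0.1
  endloop
 endfacet
 facet normal 0.458 -0.267 -0.848
  outer loop
   vertex 1.9 3.2 0.0
   vertex 2.9 4.6 0.1
   vertex 4.4 0.5 2.2
  endloop
 endfacet
 facet normal -0.955 0.289 -0.068
  outer loop
   vertex 1.9 3.2 0.0
   vertex 1.2 1.5 2.6
   vertex 1.4 2.7 4.9
  endloop
 endfacet
 facet normal -0.813 0.582 -0.024
  outer loop
   vertex 1.9 3.2 0.0
   vertex 1.4 2.7 4.9
   vertex 2.9 4.6 0.1
  endloop
 endfacet
 facet normal 0.762 -0.151 0.629
  outer loop
   vertex 3.3 1.2 3.7
   vertex 4.4 0.5 2.2
   vertex 4.1 4.4 3.5
  endloop
 endfacet
 facet normal 0.493 -0.069 0.867
  outer loop
   vertex 3.3 1.2 3.7
   vertex 4.1 4.4 3.5
   vertex 1.4 2.7 4.9
  endloop
 endfacet
 facet normal -0.534 0.830 0.161
  outer loop
   vertex 3.5 4.5 2.6
   vertex 2.9 4.6 0.1
   vertex 1.4 2.7 4.9
  endloop
 endfacet
 facet normal 0.164 0.986 0.000
  outer loop
   vertex 3.5 4.5 2.6
   vertex 4.1 4.4 3.5
   vertex 2.9 4.6 0.1
  endloop
 endfacet
 facet normal -0.368 0.865 0.341
  outer loop
   vertex 3.5 4.5 2.6
   vertex 1.4 2.7 4.9
   vertex 4.1 4.4 3.5
  endloop
 endfacet
 facet normal -0.761 -0.429 -0.486
  outer loop
   vertex 2.5 0.1 1.8
   vertex 1.2 1.5 2.6
   vertex 1.9 3.2 0.0
  endloop
 endfacet
 facet normal 0.273 -0.443 -0.854
  outer loop
   vertex 2.5 0.1 1.8
   vertex 1.9 3.2 0.0
   vertex 4.4 0.5 2.2
  endloop
 endfacet
 facet normal 0.085 -0.877 0.472
  outer loop
   vertex 2.5 0.1 1.8
   vertex 4.4 0.5 2.2
   vertex 3.3 1.2 3.7
  endloop
 endfacet
 facet normal -0.527 -0.734 0.429
  outer loop
   vertex 2.5 0.1 1.8
   vertex 1.4 2.7 4.9
   vertex 1.2 1.5 2.6
  endloop
 endfacet
 facet normal -0.262 -0.783 0.564
  outer loop
   vertex 2.5 0.1 1.8
   vertex 3.3 1.2 3.7
   vertex 1.4 2.7 4.9
  endloop
 endfacet
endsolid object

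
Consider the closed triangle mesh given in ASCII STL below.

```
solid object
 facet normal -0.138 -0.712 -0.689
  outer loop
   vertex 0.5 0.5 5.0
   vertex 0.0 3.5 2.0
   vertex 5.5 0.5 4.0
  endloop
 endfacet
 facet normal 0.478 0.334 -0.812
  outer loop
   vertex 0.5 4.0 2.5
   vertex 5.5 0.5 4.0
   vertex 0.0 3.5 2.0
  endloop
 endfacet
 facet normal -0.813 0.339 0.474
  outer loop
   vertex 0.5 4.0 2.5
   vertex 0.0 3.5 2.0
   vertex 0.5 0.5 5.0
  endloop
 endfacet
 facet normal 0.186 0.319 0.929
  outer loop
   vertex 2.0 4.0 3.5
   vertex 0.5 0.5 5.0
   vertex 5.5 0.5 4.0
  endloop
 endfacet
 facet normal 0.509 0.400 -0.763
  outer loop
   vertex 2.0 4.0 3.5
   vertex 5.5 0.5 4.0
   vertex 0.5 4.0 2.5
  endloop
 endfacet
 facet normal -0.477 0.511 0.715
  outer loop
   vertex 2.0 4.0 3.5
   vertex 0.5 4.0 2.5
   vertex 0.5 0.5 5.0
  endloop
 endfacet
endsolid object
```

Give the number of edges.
9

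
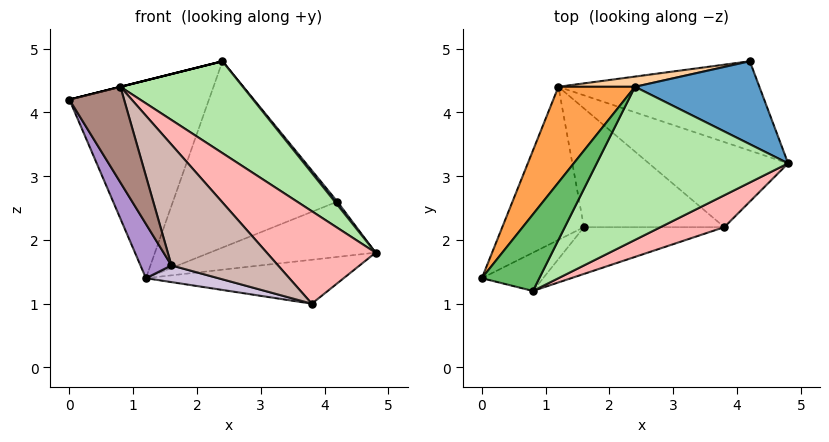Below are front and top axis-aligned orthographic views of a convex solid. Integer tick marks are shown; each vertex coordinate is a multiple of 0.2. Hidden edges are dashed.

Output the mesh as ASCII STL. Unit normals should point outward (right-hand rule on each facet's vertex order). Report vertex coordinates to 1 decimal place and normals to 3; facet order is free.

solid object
 facet normal 0.776 -0.024 0.630
  outer loop
   vertex 4.2 4.8 2.6
   vertex 2.4 4.4 4.8
   vertex 4.8 3.2 1.8
  endloop
 endfacet
 facet normal 0.261 0.508 -0.821
  outer loop
   vertex 1.2 4.4 1.4
   vertex 4.2 4.8 2.6
   vertex 4.8 3.2 1.8
  endloop
 endfacet
 facet normal -0.777 0.567 0.274
  outer loop
   vertex 1.2 4.4 1.4
   vertex 0.0 1.4 4.2
   vertex 2.4 4.4 4.8
  endloop
 endfacet
 facet normal -0.153 0.987 0.054
  outer loop
   vertex 1.2 4.4 1.4
   vertex 2.4 4.4 4.8
   vertex 4.2 4.8 2.6
  endloop
 endfacet
 facet normal -0.243 0.000 0.970
  outer loop
   vertex 0.8 1.2 4.4
   vertex 2.4 4.4 4.8
   vertex 0.0 1.4 4.2
  endloop
 endfacet
 facet normal 0.632 -0.399 0.665
  outer loop
   vertex 0.8 1.2 4.4
   vertex 4.8 3.2 1.8
   vertex 2.4 4.4 4.8
  endloop
 endfacet
 facet normal 0.244 0.445 -0.862
  outer loop
   vertex 3.8 2.2 1.0
   vertex 1.2 4.4 1.4
   vertex 4.8 3.2 1.8
  endloop
 endfacet
 facet normal 0.565 -0.780 0.269
  outer loop
   vertex 3.8 2.2 1.0
   vertex 4.8 3.2 1.8
   vertex 0.8 1.2 4.4
  endloop
 endfacet
 facet normal -0.807 -0.197 -0.557
  outer loop
   vertex 1.6 2.2 1.6
   vertex 0.0 1.4 4.2
   vertex 1.2 4.4 1.4
  endloop
 endfacet
 facet normal -0.261 -0.134 -0.956
  outer loop
   vertex 1.6 2.2 1.6
   vertex 1.2 4.4 1.4
   vertex 3.8 2.2 1.0
  endloop
 endfacet
 facet normal -0.138 -0.920 -0.368
  outer loop
   vertex 1.6 2.2 1.6
   vertex 0.8 1.2 4.4
   vertex 0.0 1.4 4.2
  endloop
 endfacet
 facet normal -0.098 -0.928 -0.359
  outer loop
   vertex 1.6 2.2 1.6
   vertex 3.8 2.2 1.0
   vertex 0.8 1.2 4.4
  endloop
 endfacet
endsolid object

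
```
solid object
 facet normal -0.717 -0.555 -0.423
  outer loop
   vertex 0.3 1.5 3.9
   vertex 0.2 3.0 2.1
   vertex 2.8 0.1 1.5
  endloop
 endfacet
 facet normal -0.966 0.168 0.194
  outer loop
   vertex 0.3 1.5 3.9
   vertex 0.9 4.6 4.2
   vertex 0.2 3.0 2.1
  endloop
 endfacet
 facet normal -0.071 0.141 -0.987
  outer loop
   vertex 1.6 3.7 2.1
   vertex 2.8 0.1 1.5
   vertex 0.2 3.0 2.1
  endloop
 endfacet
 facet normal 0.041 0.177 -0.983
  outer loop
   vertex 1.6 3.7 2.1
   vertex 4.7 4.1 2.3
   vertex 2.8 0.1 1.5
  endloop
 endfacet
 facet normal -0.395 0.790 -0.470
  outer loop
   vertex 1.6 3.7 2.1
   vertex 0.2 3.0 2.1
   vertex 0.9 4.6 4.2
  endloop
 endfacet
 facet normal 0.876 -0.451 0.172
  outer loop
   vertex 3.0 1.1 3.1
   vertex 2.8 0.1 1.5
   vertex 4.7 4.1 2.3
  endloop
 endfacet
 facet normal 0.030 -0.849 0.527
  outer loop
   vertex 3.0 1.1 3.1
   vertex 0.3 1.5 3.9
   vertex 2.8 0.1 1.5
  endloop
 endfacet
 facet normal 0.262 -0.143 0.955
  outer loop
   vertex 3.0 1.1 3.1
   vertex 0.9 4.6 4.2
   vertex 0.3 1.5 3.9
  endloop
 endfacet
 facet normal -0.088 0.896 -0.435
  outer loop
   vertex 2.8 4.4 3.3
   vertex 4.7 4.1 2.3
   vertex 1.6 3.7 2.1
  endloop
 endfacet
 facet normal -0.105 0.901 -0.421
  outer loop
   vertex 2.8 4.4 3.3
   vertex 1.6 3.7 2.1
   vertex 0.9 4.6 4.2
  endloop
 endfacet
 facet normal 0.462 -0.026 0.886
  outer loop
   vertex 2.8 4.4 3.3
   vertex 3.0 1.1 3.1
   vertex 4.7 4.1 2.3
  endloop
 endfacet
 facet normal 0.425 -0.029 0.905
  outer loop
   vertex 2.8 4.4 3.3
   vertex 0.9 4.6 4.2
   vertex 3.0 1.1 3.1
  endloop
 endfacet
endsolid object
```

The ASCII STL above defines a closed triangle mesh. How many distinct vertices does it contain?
8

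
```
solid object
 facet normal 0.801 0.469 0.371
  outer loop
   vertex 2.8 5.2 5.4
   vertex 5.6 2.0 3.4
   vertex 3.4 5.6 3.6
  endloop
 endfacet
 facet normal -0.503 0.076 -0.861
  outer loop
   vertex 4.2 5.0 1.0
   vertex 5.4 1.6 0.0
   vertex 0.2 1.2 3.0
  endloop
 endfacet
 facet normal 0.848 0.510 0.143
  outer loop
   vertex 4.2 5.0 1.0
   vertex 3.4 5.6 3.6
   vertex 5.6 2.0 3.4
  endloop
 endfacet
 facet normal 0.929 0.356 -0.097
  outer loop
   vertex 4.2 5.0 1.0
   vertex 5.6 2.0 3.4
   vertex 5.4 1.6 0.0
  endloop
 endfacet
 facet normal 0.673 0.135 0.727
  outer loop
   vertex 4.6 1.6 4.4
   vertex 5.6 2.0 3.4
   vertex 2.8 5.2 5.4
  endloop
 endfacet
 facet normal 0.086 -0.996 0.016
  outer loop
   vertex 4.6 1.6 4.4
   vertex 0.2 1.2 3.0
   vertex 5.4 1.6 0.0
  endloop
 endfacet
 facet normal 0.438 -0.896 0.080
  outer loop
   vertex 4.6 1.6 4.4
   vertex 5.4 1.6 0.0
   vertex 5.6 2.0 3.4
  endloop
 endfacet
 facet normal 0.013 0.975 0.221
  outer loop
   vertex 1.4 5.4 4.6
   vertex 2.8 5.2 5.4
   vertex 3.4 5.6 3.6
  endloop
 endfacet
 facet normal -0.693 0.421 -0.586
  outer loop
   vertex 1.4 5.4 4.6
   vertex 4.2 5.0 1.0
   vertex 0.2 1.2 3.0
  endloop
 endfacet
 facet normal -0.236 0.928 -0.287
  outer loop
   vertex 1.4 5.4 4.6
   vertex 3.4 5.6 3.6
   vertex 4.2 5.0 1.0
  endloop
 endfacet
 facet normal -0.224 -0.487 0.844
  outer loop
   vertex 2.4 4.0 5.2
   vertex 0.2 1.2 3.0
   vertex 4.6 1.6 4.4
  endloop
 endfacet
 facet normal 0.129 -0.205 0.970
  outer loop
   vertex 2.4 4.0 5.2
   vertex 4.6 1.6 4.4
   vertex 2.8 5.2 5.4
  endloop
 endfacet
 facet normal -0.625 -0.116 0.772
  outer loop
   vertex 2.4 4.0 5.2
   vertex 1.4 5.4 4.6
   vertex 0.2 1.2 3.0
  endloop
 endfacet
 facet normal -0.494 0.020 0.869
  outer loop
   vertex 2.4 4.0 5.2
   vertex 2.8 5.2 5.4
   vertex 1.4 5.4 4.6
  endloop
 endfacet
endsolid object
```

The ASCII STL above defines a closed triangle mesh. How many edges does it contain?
21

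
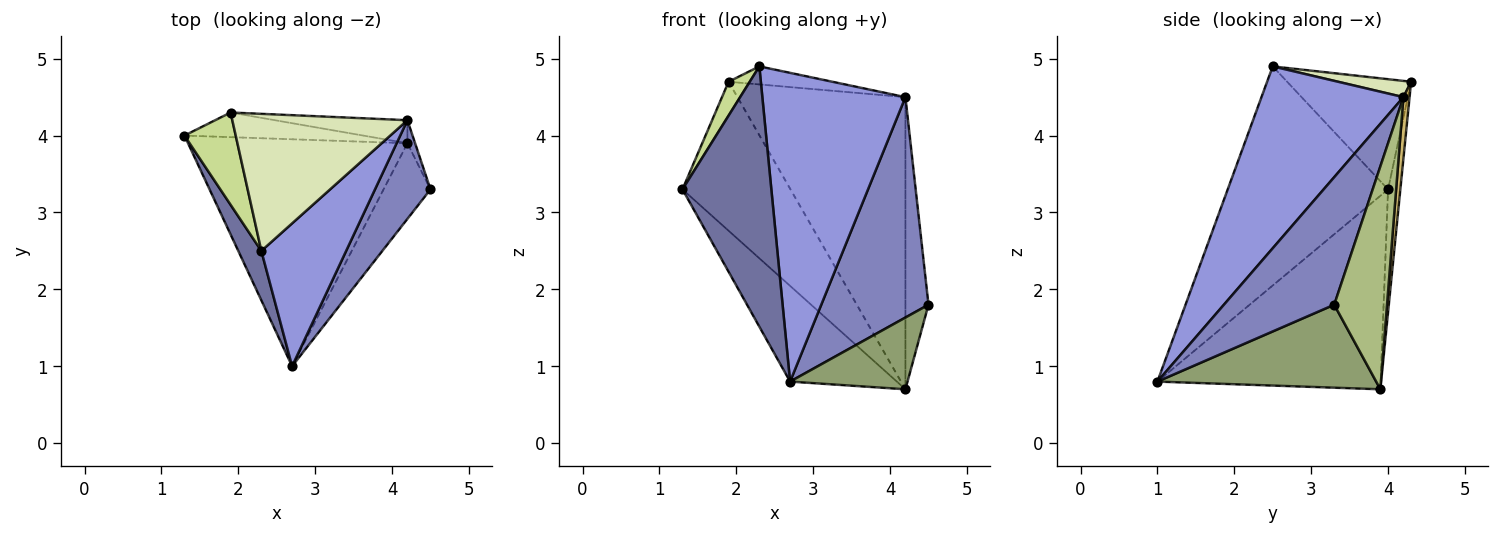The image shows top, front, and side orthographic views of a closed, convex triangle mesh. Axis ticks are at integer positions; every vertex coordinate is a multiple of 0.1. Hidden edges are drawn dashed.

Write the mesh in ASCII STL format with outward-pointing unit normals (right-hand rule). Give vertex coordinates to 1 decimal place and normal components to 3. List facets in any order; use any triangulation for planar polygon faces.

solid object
 facet normal -0.871 -0.483 0.092
  outer loop
   vertex 2.3 2.5 4.9
   vertex 1.3 4.0 3.3
   vertex 2.7 1.0 0.8
  endloop
 endfacet
 facet normal 0.685 -0.665 0.298
  outer loop
   vertex 4.2 4.2 4.5
   vertex 2.7 1.0 0.8
   vertex 4.5 3.3 1.8
  endloop
 endfacet
 facet normal 0.669 -0.674 0.312
  outer loop
   vertex 4.2 4.2 4.5
   vertex 2.3 2.5 4.9
   vertex 2.7 1.0 0.8
  endloop
 endfacet
 facet normal -0.631 0.302 -0.715
  outer loop
   vertex 4.2 3.9 0.7
   vertex 2.7 1.0 0.8
   vertex 1.3 4.0 3.3
  endloop
 endfacet
 facet normal 0.789 -0.423 -0.446
  outer loop
   vertex 4.2 3.9 0.7
   vertex 4.5 3.3 1.8
   vertex 2.7 1.0 0.8
  endloop
 endfacet
 facet normal 0.916 0.400 -0.032
  outer loop
   vertex 4.2 3.9 0.7
   vertex 4.2 4.2 4.5
   vertex 4.5 3.3 1.8
  endloop
 endfacet
 facet normal -0.896 -0.153 0.417
  outer loop
   vertex 1.9 4.3 4.7
   vertex 1.3 4.0 3.3
   vertex 2.3 2.5 4.9
  endloop
 endfacet
 facet normal 0.092 0.130 0.987
  outer loop
   vertex 1.9 4.3 4.7
   vertex 2.3 2.5 4.9
   vertex 4.2 4.2 4.5
  endloop
 endfacet
 facet normal -0.112 0.980 -0.162
  outer loop
   vertex 1.9 4.3 4.7
   vertex 4.2 3.9 0.7
   vertex 1.3 4.0 3.3
  endloop
 endfacet
 facet normal 0.036 0.996 -0.079
  outer loop
   vertex 1.9 4.3 4.7
   vertex 4.2 4.2 4.5
   vertex 4.2 3.9 0.7
  endloop
 endfacet
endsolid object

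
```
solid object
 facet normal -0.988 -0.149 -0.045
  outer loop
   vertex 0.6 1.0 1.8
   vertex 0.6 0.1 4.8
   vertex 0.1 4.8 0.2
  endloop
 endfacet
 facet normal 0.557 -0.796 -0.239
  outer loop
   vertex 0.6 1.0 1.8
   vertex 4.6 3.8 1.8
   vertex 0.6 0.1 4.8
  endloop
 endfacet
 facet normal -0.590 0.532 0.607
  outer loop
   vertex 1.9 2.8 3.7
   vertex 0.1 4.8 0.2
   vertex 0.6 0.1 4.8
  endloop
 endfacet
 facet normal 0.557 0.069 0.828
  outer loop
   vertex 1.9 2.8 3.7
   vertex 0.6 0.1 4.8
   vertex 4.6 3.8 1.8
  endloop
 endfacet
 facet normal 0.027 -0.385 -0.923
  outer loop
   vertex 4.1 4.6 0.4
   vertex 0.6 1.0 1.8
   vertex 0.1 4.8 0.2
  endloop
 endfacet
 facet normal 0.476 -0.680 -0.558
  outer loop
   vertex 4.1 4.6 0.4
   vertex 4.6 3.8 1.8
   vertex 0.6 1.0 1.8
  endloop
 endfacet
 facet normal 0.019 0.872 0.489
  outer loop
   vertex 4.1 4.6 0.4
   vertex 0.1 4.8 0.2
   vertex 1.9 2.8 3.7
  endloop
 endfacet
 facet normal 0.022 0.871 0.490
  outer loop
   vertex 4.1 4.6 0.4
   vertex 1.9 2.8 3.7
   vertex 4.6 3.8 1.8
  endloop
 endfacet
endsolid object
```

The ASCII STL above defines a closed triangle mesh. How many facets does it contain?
8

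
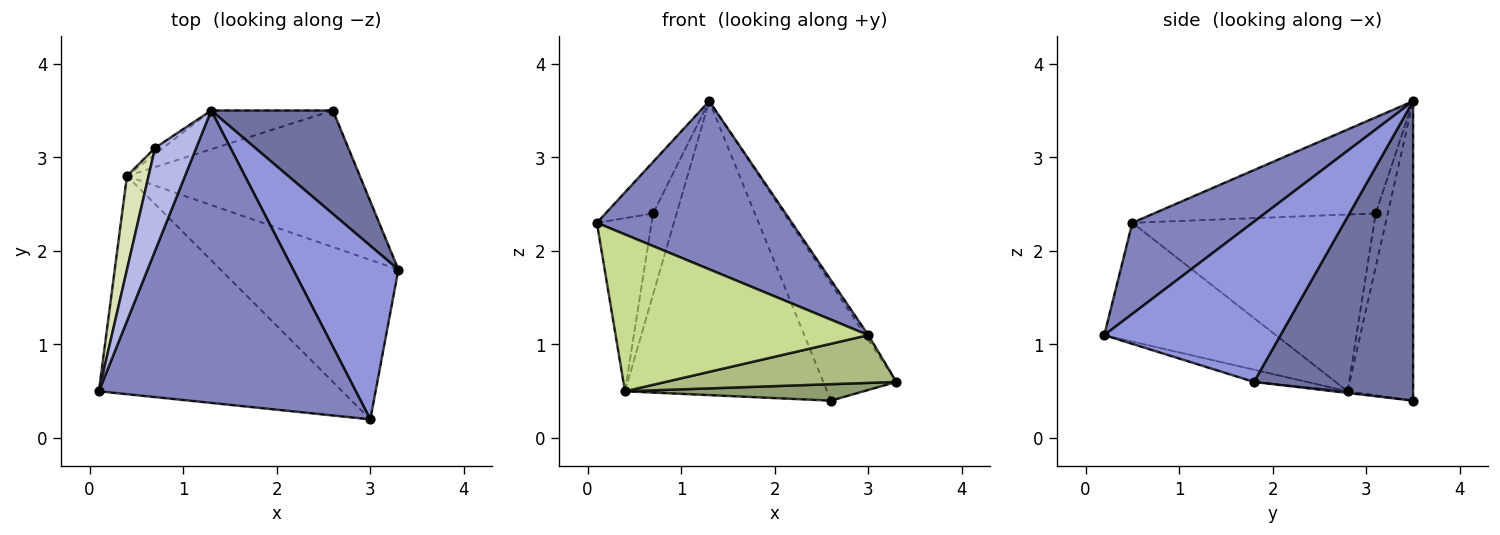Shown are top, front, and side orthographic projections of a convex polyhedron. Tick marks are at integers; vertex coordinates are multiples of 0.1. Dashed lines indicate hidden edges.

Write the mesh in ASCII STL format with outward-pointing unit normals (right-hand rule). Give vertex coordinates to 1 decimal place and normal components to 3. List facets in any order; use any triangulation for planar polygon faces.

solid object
 facet normal 0.852 0.392 0.346
  outer loop
   vertex 2.6 3.5 0.4
   vertex 1.3 3.5 3.6
   vertex 3.3 1.8 0.6
  endloop
 endfacet
 facet normal 0.294 -0.477 0.829
  outer loop
   vertex 3.0 0.2 1.1
   vertex 1.3 3.5 3.6
   vertex 0.1 0.5 2.3
  endloop
 endfacet
 facet normal 0.836 0.015 0.549
  outer loop
   vertex 3.0 0.2 1.1
   vertex 3.3 1.8 0.6
   vertex 1.3 3.5 3.6
  endloop
 endfacet
 facet normal -0.902 0.193 0.386
  outer loop
   vertex 0.7 3.1 2.4
   vertex 0.1 0.5 2.3
   vertex 1.3 3.5 3.6
  endloop
 endfacet
 facet normal -0.007 -0.120 -0.993
  outer loop
   vertex 0.4 2.8 0.5
   vertex 2.6 3.5 0.4
   vertex 3.3 1.8 0.6
  endloop
 endfacet
 facet normal -0.066 -0.286 -0.956
  outer loop
   vertex 0.4 2.8 0.5
   vertex 3.3 1.8 0.6
   vertex 3.0 0.2 1.1
  endloop
 endfacet
 facet normal -0.368 -0.543 -0.755
  outer loop
   vertex 0.4 2.8 0.5
   vertex 3.0 0.2 1.1
   vertex 0.1 0.5 2.3
  endloop
 endfacet
 facet normal -0.969 0.219 0.118
  outer loop
   vertex 0.4 2.8 0.5
   vertex 0.1 0.5 2.3
   vertex 0.7 3.1 2.4
  endloop
 endfacet
 facet normal -0.306 0.944 -0.124
  outer loop
   vertex 0.4 2.8 0.5
   vertex 1.3 3.5 3.6
   vertex 2.6 3.5 0.4
  endloop
 endfacet
 facet normal -0.455 0.888 -0.068
  outer loop
   vertex 0.4 2.8 0.5
   vertex 0.7 3.1 2.4
   vertex 1.3 3.5 3.6
  endloop
 endfacet
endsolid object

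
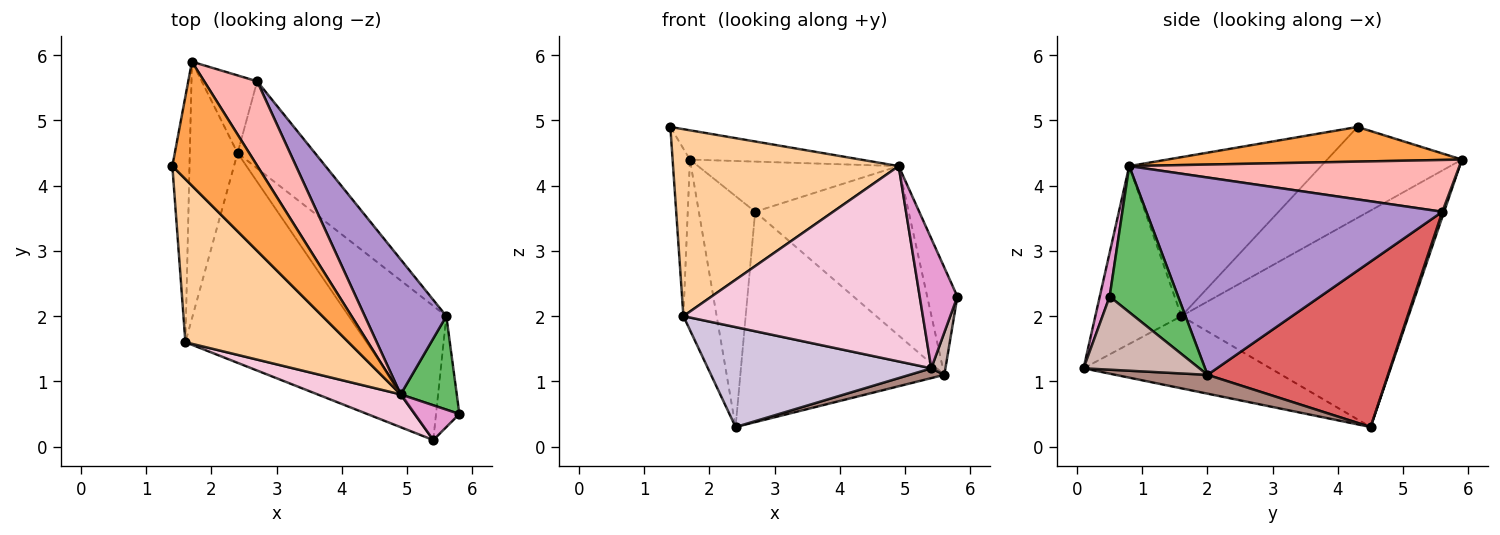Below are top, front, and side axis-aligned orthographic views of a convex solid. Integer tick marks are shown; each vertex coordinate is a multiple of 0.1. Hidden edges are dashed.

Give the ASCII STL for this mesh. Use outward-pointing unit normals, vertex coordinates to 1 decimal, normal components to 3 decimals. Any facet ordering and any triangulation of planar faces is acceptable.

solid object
 facet normal -0.975 0.125 -0.184
  outer loop
   vertex 1.6 1.6 2.0
   vertex 1.4 4.3 4.9
   vertex 1.7 5.9 4.4
  endloop
 endfacet
 facet normal -0.967 0.142 -0.213
  outer loop
   vertex 1.6 1.6 2.0
   vertex 1.7 5.9 4.4
   vertex 2.4 4.5 0.3
  endloop
 endfacet
 facet normal 0.369 0.214 0.905
  outer loop
   vertex 4.9 0.8 4.3
   vertex 1.7 5.9 4.4
   vertex 1.4 4.3 4.9
  endloop
 endfacet
 facet normal -0.540 -0.634 0.553
  outer loop
   vertex 4.9 0.8 4.3
   vertex 1.4 4.3 4.9
   vertex 1.6 1.6 2.0
  endloop
 endfacet
 facet normal 0.863 0.380 0.331
  outer loop
   vertex 5.6 2.0 1.1
   vertex 4.9 0.8 4.3
   vertex 5.8 0.5 2.3
  endloop
 endfacet
 facet normal 0.029 0.947 -0.318
  outer loop
   vertex 2.7 5.6 3.6
   vertex 2.4 4.5 0.3
   vertex 1.7 5.9 4.4
  endloop
 endfacet
 facet normal 0.633 0.715 -0.296
  outer loop
   vertex 2.7 5.6 3.6
   vertex 5.6 2.0 1.1
   vertex 2.4 4.5 0.3
  endloop
 endfacet
 facet normal 0.644 0.391 0.658
  outer loop
   vertex 2.7 5.6 3.6
   vertex 1.7 5.9 4.4
   vertex 4.9 0.8 4.3
  endloop
 endfacet
 facet normal 0.833 0.432 0.344
  outer loop
   vertex 2.7 5.6 3.6
   vertex 4.9 0.8 4.3
   vertex 5.6 2.0 1.1
  endloop
 endfacet
 facet normal -0.339 -0.405 -0.850
  outer loop
   vertex 5.4 0.1 1.2
   vertex 1.6 1.6 2.0
   vertex 2.4 4.5 0.3
  endloop
 endfacet
 facet normal 0.189 -0.071 -0.979
  outer loop
   vertex 5.4 0.1 1.2
   vertex 2.4 4.5 0.3
   vertex 5.6 2.0 1.1
  endloop
 endfacet
 facet normal 0.946 -0.116 -0.302
  outer loop
   vertex 5.4 0.1 1.2
   vertex 5.6 2.0 1.1
   vertex 5.8 0.5 2.3
  endloop
 endfacet
 facet normal 0.246 -0.936 0.251
  outer loop
   vertex 5.4 0.1 1.2
   vertex 5.8 0.5 2.3
   vertex 4.9 0.8 4.3
  endloop
 endfacet
 facet normal -0.334 -0.930 0.156
  outer loop
   vertex 5.4 0.1 1.2
   vertex 4.9 0.8 4.3
   vertex 1.6 1.6 2.0
  endloop
 endfacet
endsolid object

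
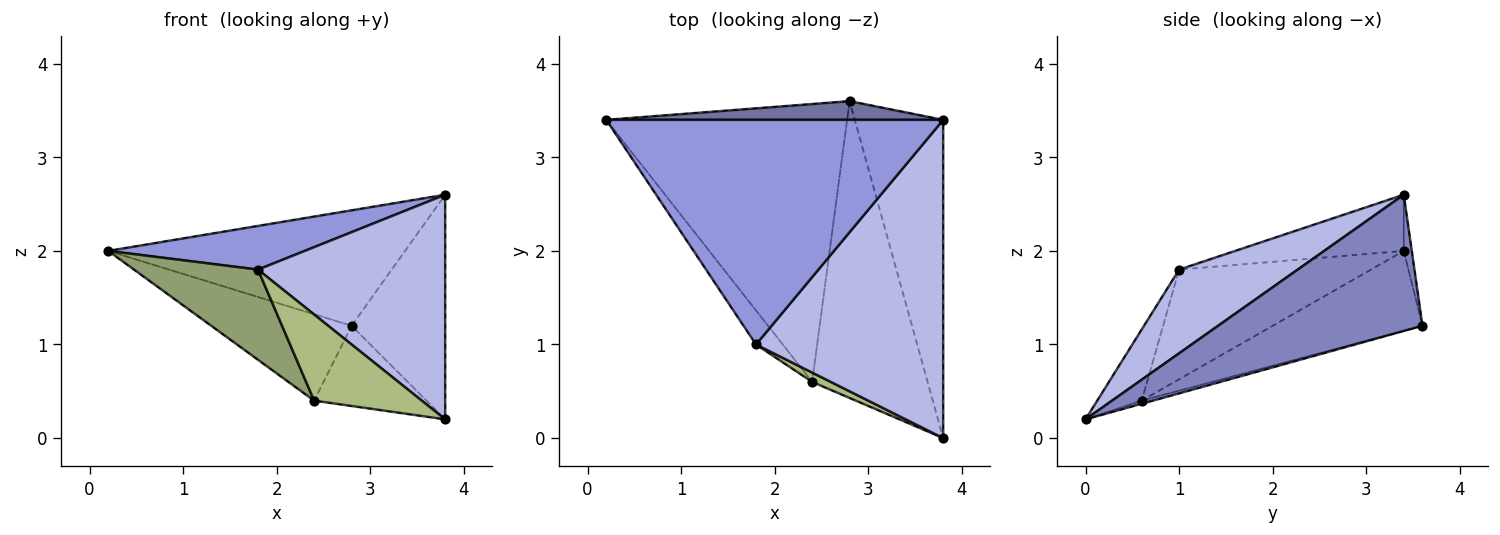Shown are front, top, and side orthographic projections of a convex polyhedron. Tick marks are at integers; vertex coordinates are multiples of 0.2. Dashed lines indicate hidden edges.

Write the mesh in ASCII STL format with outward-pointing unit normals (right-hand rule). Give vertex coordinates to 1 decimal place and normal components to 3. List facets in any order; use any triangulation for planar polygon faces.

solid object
 facet normal -0.027 0.987 0.160
  outer loop
   vertex 2.8 3.6 1.2
   vertex 0.2 3.4 2.0
   vertex 3.8 3.4 2.6
  endloop
 endfacet
 facet normal 0.783 0.359 -0.508
  outer loop
   vertex 2.8 3.6 1.2
   vertex 3.8 3.4 2.6
   vertex 3.8 0.0 0.2
  endloop
 endfacet
 facet normal -0.161 -0.188 0.969
  outer loop
   vertex 1.8 1.0 1.8
   vertex 3.8 3.4 2.6
   vertex 0.2 3.4 2.0
  endloop
 endfacet
 facet normal 0.343 -0.542 0.767
  outer loop
   vertex 1.8 1.0 1.8
   vertex 3.8 0.0 0.2
   vertex 3.8 3.4 2.6
  endloop
 endfacet
 facet normal -0.823 -0.532 -0.201
  outer loop
   vertex 2.4 0.6 0.4
   vertex 1.8 1.0 1.8
   vertex 0.2 3.4 2.0
  endloop
 endfacet
 facet normal -0.380 -0.920 0.100
  outer loop
   vertex 2.4 0.6 0.4
   vertex 3.8 0.0 0.2
   vertex 1.8 1.0 1.8
  endloop
 endfacet
 facet normal -0.302 0.283 -0.910
  outer loop
   vertex 2.4 0.6 0.4
   vertex 0.2 3.4 2.0
   vertex 2.8 3.6 1.2
  endloop
 endfacet
 facet normal -0.026 0.261 -0.965
  outer loop
   vertex 2.4 0.6 0.4
   vertex 2.8 3.6 1.2
   vertex 3.8 0.0 0.2
  endloop
 endfacet
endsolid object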